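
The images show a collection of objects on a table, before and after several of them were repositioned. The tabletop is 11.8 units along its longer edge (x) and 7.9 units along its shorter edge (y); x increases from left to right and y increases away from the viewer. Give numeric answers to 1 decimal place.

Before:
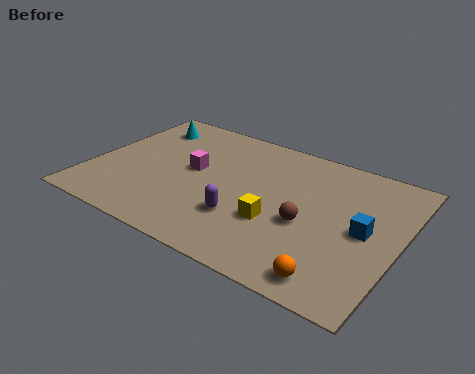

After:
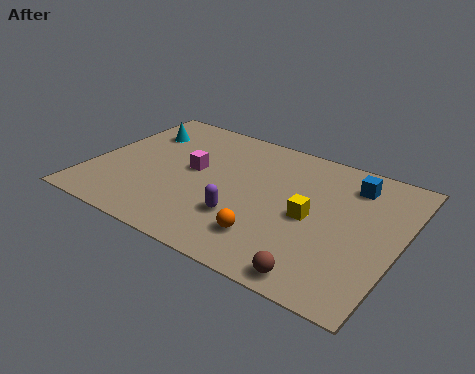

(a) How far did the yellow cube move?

1.5

The yellow cube was near (7.3, 2.8) before and (8.5, 3.7) after, so it travelled √(1.2² + 0.9²) ≈ 1.5 units.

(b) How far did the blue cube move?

2.5

The blue cube moved from about (10.5, 3.9) to (9.7, 6.3), a distance of √(0.8² + 2.4²) ≈ 2.5.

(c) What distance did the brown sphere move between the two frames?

2.7

From (8.4, 3.3) to (9.3, 0.8), the brown sphere covered √(0.9² + 2.5²) ≈ 2.7 units.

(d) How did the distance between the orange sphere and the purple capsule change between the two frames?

-2.7

Before: roughly 4.0 units apart; after: 1.3. That's 2.7 units closer together.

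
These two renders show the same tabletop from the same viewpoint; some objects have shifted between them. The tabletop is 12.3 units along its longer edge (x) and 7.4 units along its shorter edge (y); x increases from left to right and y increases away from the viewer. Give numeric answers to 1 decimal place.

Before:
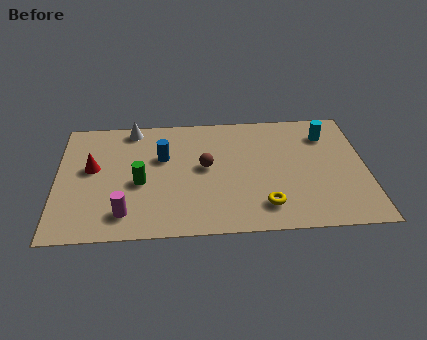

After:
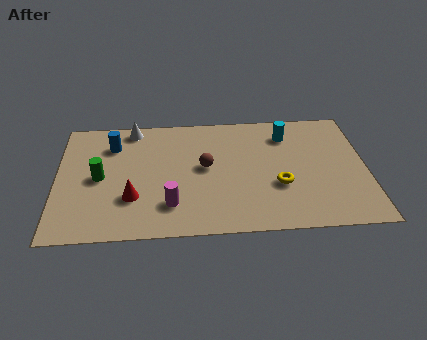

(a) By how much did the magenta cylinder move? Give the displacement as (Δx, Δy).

(1.8, 0.4)

The magenta cylinder started near (2.7, 1.4) and ended near (4.5, 1.8).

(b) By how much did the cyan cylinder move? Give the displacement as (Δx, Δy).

(-1.6, 0.1)

From the two frames, the cyan cylinder sits at roughly (10.8, 5.7) before and (9.2, 5.8) after.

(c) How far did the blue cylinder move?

2.2

The blue cylinder moved from about (4.2, 4.7) to (2.2, 5.6), a distance of √(2.0² + 0.9²) ≈ 2.2.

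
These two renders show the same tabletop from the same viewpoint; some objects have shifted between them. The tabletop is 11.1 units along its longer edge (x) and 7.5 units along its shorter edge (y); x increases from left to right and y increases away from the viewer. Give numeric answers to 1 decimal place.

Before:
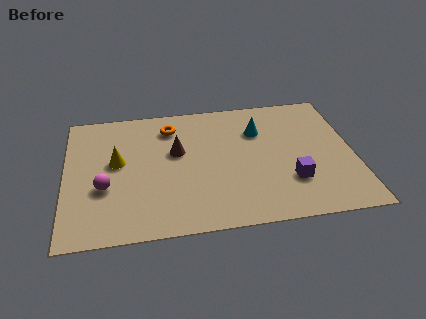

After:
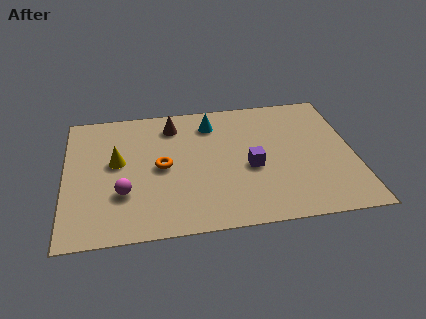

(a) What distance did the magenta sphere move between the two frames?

0.8

From (1.5, 2.8) to (2.2, 2.4), the magenta sphere covered √(0.7² + 0.4²) ≈ 0.8 units.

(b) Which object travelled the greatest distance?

the orange torus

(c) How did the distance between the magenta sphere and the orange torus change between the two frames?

-2.1

They were about 4.1 units apart before and 2.0 after — 2.1 units closer together.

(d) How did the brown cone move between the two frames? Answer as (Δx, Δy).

(-0.1, 1.6)

The brown cone started near (4.3, 4.5) and ended near (4.2, 6.1).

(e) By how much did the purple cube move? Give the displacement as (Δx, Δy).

(-1.5, 1.0)

The purple cube started near (8.6, 2.2) and ended near (7.1, 3.2).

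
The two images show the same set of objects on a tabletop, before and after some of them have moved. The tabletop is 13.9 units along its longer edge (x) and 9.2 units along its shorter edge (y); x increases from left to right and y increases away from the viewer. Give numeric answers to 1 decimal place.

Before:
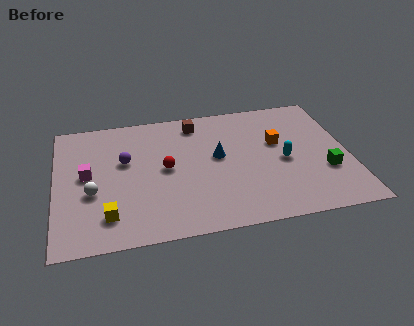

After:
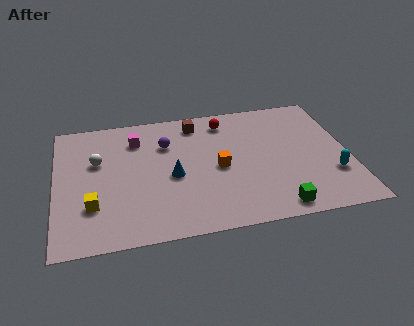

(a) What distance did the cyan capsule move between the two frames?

2.6

The cyan capsule was near (10.8, 4.2) before and (13.0, 2.8) after, so it travelled √(2.2² + 1.4²) ≈ 2.6 units.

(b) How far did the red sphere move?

4.2

The red sphere was near (5.2, 4.7) before and (8.2, 7.7) after, so it travelled √(3.0² + 3.0²) ≈ 4.2 units.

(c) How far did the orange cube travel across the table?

3.2

The orange cube was near (10.6, 5.6) before and (7.7, 4.3) after, so it travelled √(2.9² + 1.3²) ≈ 3.2 units.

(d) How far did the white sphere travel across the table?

2.2

The white sphere moved from about (1.7, 3.6) to (2.0, 5.8), a distance of √(0.3² + 2.2²) ≈ 2.2.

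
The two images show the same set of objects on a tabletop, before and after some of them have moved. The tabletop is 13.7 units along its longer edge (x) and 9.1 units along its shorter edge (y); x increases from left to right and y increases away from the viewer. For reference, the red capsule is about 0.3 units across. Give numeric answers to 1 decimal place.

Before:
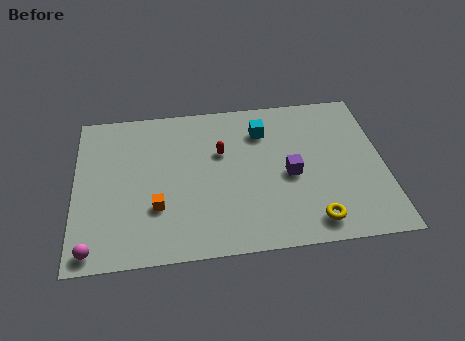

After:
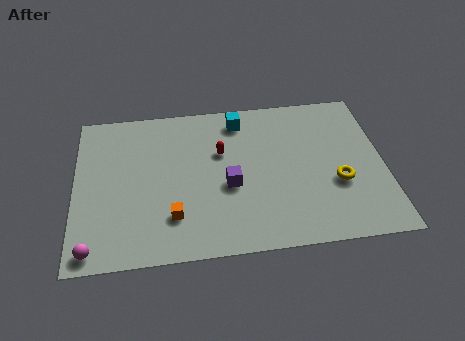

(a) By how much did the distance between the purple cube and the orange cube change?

-3.1

They were about 6.0 units apart before and 2.9 after — 3.1 units closer together.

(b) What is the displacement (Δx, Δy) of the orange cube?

(0.7, -0.6)

The orange cube was at about (3.6, 2.9) and moved to about (4.3, 2.3).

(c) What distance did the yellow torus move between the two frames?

2.4

From (10.4, 1.3) to (11.6, 3.4), the yellow torus covered √(1.2² + 2.1²) ≈ 2.4 units.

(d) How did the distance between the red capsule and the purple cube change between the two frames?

-1.4

Before: roughly 3.4 units apart; after: 2.0. That's 1.4 units closer together.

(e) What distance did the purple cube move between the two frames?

2.7

The purple cube was near (9.5, 4.1) before and (6.8, 3.8) after, so it travelled √(2.7² + 0.3²) ≈ 2.7 units.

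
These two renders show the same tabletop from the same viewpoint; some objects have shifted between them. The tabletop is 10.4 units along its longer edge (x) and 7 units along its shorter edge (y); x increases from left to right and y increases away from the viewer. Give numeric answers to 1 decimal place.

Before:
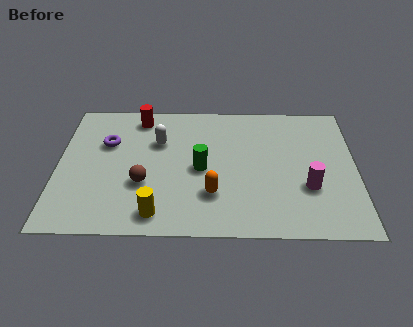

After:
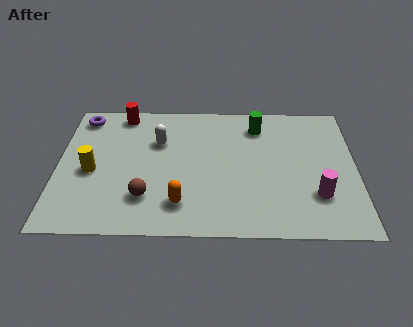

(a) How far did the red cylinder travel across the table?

0.6

The red cylinder was near (2.8, 6.0) before and (2.2, 6.2) after, so it travelled √(0.6² + 0.2²) ≈ 0.6 units.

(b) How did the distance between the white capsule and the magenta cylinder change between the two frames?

+0.4

The distance was about 5.7 in the first image and 6.1 in the second, so they moved 0.4 units further apart.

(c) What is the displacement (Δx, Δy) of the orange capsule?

(-1.1, -0.5)

From the two frames, the orange capsule sits at roughly (5.4, 2.0) before and (4.3, 1.5) after.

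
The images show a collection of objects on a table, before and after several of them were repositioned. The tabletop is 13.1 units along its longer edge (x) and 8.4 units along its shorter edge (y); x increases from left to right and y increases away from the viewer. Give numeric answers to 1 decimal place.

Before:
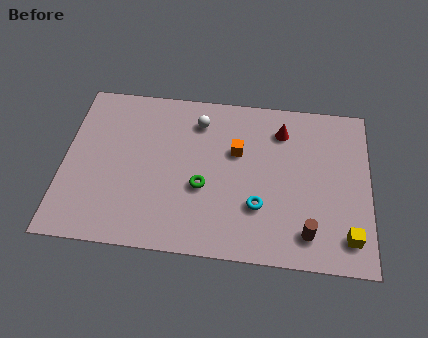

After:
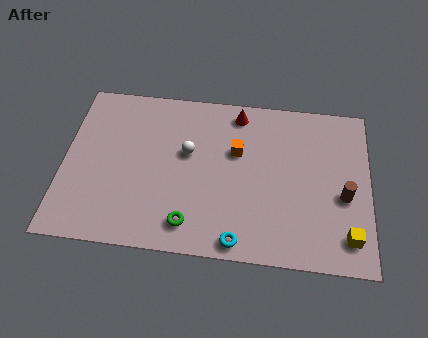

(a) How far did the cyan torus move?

2.0

From (8.4, 2.6) to (7.6, 0.8), the cyan torus covered √(0.8² + 1.8²) ≈ 2.0 units.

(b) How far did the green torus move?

2.0

The green torus moved from about (6.0, 3.3) to (5.5, 1.4), a distance of √(0.5² + 1.9²) ≈ 2.0.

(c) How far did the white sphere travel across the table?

1.7

From (5.7, 6.7) to (5.3, 5.0), the white sphere covered √(0.4² + 1.7²) ≈ 1.7 units.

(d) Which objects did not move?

the orange cube and the yellow cube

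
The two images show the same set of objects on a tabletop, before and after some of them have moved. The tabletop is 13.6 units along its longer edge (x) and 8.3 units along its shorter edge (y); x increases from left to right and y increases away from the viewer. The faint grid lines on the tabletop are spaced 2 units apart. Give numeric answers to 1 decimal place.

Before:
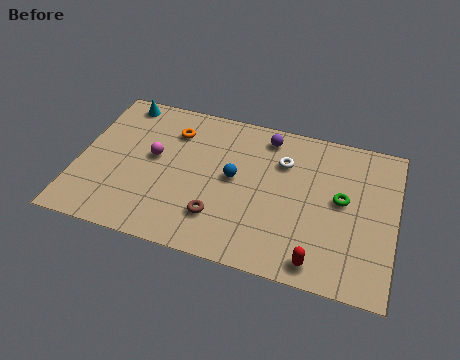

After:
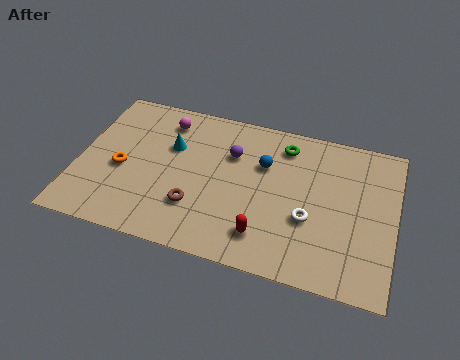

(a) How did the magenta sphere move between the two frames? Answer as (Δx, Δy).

(0.3, 2.2)

The magenta sphere started near (3.2, 4.6) and ended near (3.5, 6.8).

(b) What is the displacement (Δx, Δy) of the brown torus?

(-1.0, 0.3)

From the two frames, the brown torus sits at roughly (6.2, 2.1) before and (5.2, 2.4) after.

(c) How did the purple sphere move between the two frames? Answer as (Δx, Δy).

(-1.4, -1.4)

From the two frames, the purple sphere sits at roughly (7.9, 7.1) before and (6.5, 5.7) after.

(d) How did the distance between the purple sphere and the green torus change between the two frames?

-1.8

They were about 4.3 units apart before and 2.5 after — 1.8 units closer together.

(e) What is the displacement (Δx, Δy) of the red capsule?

(-2.3, 0.7)

The red capsule was at about (10.5, 1.0) and moved to about (8.2, 1.7).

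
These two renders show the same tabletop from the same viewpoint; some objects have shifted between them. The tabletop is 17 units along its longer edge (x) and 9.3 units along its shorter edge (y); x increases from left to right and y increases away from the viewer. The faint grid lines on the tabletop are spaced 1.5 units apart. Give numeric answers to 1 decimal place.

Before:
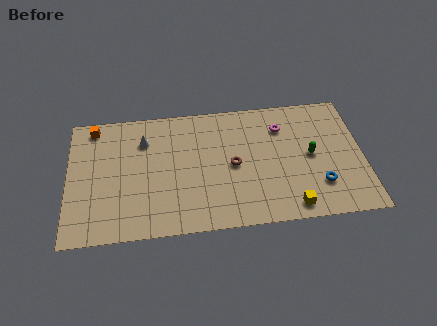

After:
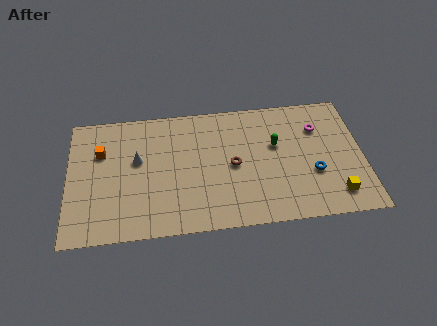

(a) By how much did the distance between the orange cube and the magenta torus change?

+1.6

The distance was about 11.0 in the first image and 12.6 in the second, so they moved 1.6 units further apart.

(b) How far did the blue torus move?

0.9

The blue torus was near (14.4, 2.5) before and (14.1, 3.4) after, so it travelled √(0.3² + 0.9²) ≈ 0.9 units.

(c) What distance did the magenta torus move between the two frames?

2.1

The magenta torus was near (12.4, 7.0) before and (14.5, 6.7) after, so it travelled √(2.1² + 0.3²) ≈ 2.1 units.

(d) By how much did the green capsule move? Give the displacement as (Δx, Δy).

(-2.0, 1.0)

The green capsule was at about (14.0, 4.7) and moved to about (12.0, 5.7).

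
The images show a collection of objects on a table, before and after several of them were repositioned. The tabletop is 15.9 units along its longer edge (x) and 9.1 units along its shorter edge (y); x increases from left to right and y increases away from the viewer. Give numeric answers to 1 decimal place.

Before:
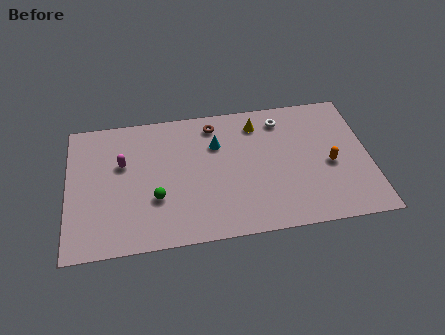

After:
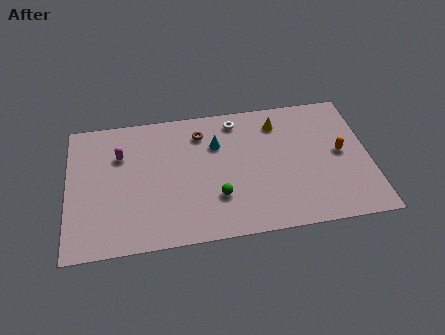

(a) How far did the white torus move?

2.4

The white torus moved from about (11.4, 7.5) to (9.0, 7.8), a distance of √(2.4² + 0.3²) ≈ 2.4.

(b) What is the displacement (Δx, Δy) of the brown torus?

(-0.7, -0.5)

From the two frames, the brown torus sits at roughly (7.8, 7.7) before and (7.1, 7.2) after.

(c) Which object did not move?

the cyan cone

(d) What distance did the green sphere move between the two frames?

3.2

The green sphere moved from about (4.6, 3.1) to (7.8, 2.7), a distance of √(3.2² + 0.4²) ≈ 3.2.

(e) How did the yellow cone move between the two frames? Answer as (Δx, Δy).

(1.1, -0.1)

The yellow cone was at about (10.1, 7.4) and moved to about (11.2, 7.3).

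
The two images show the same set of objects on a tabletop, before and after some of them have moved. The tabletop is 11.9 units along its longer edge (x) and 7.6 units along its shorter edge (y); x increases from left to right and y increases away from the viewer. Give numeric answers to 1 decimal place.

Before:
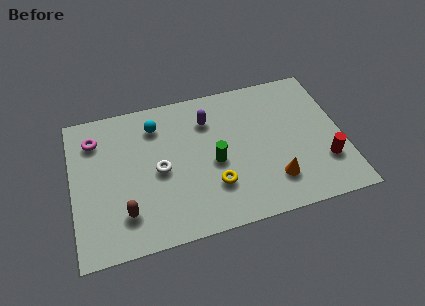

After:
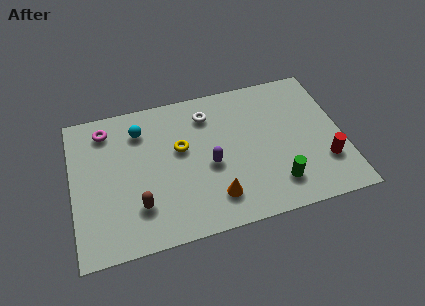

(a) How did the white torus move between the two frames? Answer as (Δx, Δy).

(2.3, 2.4)

The white torus started near (3.8, 3.6) and ended near (6.1, 6.0).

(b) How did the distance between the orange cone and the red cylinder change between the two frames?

+2.6

Before: roughly 2.3 units apart; after: 4.9. That's 2.6 units further apart.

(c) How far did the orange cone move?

2.6

The orange cone was near (8.7, 1.8) before and (6.1, 1.6) after, so it travelled √(2.6² + 0.2²) ≈ 2.6 units.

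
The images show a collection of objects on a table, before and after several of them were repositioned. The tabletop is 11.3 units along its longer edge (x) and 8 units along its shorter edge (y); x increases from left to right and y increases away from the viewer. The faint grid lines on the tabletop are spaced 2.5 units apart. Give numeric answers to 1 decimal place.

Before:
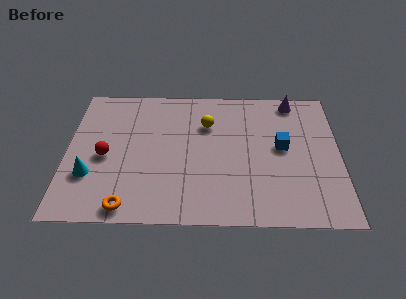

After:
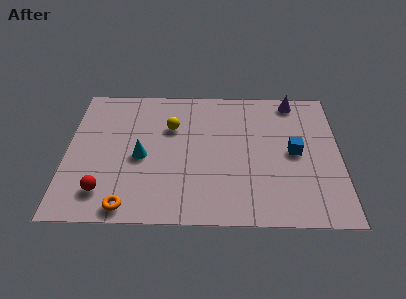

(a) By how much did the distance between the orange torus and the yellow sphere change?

-0.9

Before: roughly 5.8 units apart; after: 4.9. That's 0.9 units closer together.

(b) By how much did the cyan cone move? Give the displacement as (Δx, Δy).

(2.1, 1.1)

The cyan cone started near (1.0, 2.5) and ended near (3.1, 3.6).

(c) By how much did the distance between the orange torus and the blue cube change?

+0.3

They were about 7.2 units apart before and 7.5 after — 0.3 units further apart.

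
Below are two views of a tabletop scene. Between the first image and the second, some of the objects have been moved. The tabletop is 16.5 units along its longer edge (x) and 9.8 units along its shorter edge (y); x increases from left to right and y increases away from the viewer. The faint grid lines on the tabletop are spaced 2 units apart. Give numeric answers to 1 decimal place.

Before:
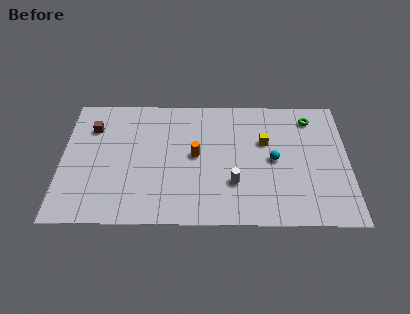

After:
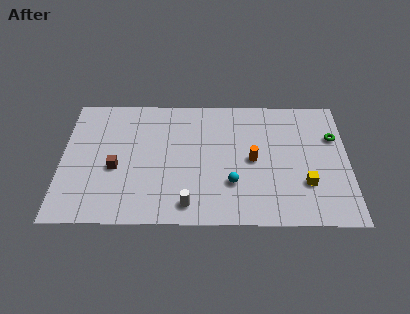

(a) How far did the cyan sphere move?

3.0

The cyan sphere moved from about (12.2, 4.8) to (9.8, 3.0), a distance of √(2.4² + 1.8²) ≈ 3.0.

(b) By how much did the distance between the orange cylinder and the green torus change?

-2.3

Before: roughly 7.3 units apart; after: 5.0. That's 2.3 units closer together.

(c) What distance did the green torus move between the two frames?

2.0

The green torus moved from about (14.4, 8.1) to (15.7, 6.6), a distance of √(1.3² + 1.5²) ≈ 2.0.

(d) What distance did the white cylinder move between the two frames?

3.1

The white cylinder moved from about (9.9, 3.0) to (7.3, 1.4), a distance of √(2.6² + 1.6²) ≈ 3.1.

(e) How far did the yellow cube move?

3.9

The yellow cube was near (11.7, 6.2) before and (14.0, 3.0) after, so it travelled √(2.3² + 3.2²) ≈ 3.9 units.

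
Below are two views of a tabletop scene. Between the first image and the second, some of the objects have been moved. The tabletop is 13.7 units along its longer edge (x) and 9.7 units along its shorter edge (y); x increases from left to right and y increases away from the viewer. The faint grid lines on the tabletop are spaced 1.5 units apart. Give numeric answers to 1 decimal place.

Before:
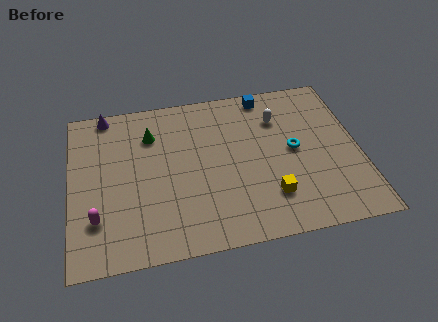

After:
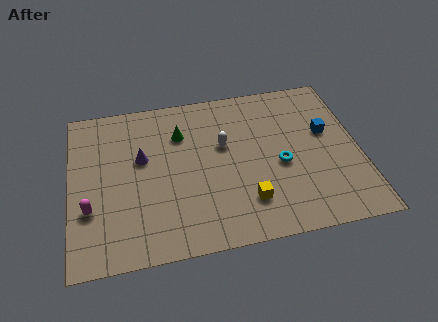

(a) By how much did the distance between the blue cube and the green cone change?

+1.2

The distance was about 5.8 in the first image and 7.0 in the second, so they moved 1.2 units further apart.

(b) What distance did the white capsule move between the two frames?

3.0

From (10.0, 7.1) to (7.3, 5.9), the white capsule covered √(2.7² + 1.2²) ≈ 3.0 units.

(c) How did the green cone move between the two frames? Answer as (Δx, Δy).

(1.4, -0.2)

The green cone started near (3.9, 7.2) and ended near (5.3, 7.0).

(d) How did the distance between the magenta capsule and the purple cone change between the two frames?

-2.7

Before: roughly 6.3 units apart; after: 3.6. That's 2.7 units closer together.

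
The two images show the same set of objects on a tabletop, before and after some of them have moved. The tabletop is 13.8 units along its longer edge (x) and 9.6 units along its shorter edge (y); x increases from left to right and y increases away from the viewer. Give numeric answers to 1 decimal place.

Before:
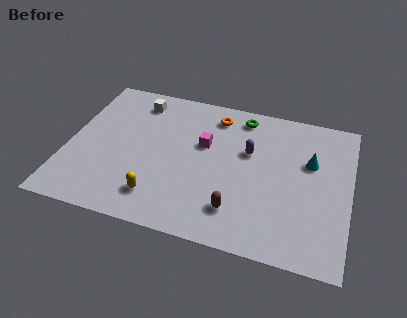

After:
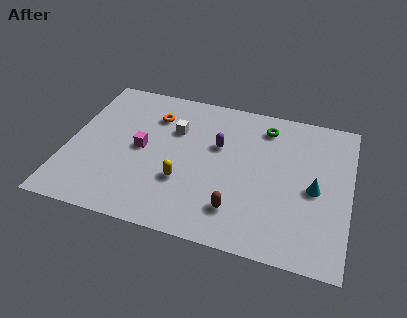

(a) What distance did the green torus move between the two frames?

1.3

The green torus moved from about (8.3, 8.3) to (9.5, 7.9), a distance of √(1.2² + 0.4²) ≈ 1.3.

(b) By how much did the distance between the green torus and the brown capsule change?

-0.3

They were about 6.2 units apart before and 5.9 after — 0.3 units closer together.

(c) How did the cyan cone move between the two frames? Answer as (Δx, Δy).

(0.3, -1.7)

The cyan cone started near (11.8, 6.1) and ended near (12.1, 4.4).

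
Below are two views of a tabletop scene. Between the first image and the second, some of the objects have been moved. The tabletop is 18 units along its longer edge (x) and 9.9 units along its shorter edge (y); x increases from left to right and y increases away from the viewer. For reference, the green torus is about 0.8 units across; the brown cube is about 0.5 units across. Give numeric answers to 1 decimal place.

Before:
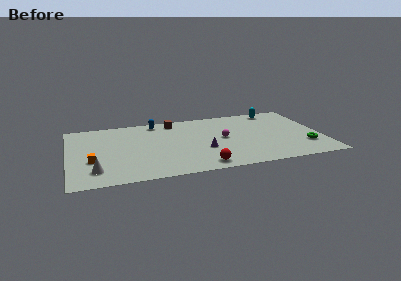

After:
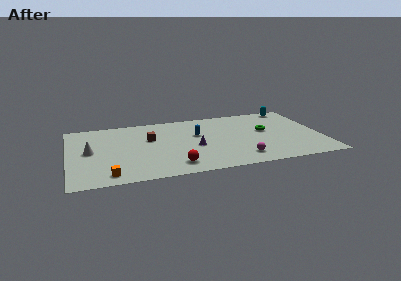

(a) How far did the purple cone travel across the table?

0.8

The purple cone was near (9.5, 3.6) before and (8.9, 4.2) after, so it travelled √(0.6² + 0.6²) ≈ 0.8 units.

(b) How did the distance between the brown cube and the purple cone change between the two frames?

-1.6

The distance was about 5.3 in the first image and 3.7 in the second, so they moved 1.6 units closer together.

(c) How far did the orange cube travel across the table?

2.5

From (1.6, 3.6) to (2.7, 1.3), the orange cube covered √(1.1² + 2.3²) ≈ 2.5 units.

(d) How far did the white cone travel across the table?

3.0

From (1.8, 2.1) to (1.5, 5.1), the white cone covered √(0.3² + 3.0²) ≈ 3.0 units.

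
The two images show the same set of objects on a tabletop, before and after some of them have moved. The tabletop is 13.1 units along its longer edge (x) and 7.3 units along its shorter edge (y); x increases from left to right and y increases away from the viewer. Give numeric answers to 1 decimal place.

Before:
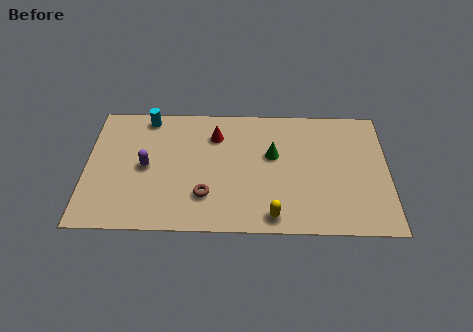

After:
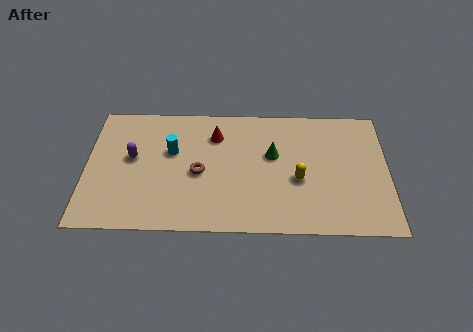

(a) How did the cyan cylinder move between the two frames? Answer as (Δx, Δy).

(1.1, -2.0)

The cyan cylinder was at about (2.6, 6.5) and moved to about (3.7, 4.5).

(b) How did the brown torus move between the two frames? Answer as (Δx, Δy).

(-0.3, 1.3)

From the two frames, the brown torus sits at roughly (5.2, 2.0) before and (4.9, 3.3) after.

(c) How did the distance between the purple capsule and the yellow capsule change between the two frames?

+1.2

The distance was about 6.1 in the first image and 7.3 in the second, so they moved 1.2 units further apart.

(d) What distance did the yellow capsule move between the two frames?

2.4

The yellow capsule moved from about (8.1, 0.9) to (9.2, 3.0), a distance of √(1.1² + 2.1²) ≈ 2.4.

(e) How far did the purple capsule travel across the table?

0.8

From (2.6, 3.6) to (2.0, 4.1), the purple capsule covered √(0.6² + 0.5²) ≈ 0.8 units.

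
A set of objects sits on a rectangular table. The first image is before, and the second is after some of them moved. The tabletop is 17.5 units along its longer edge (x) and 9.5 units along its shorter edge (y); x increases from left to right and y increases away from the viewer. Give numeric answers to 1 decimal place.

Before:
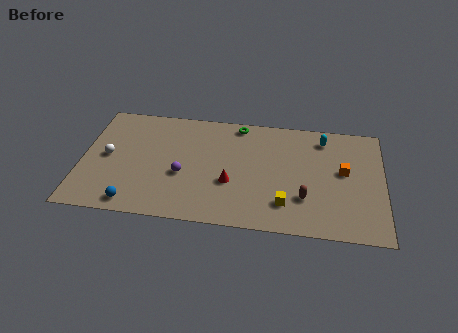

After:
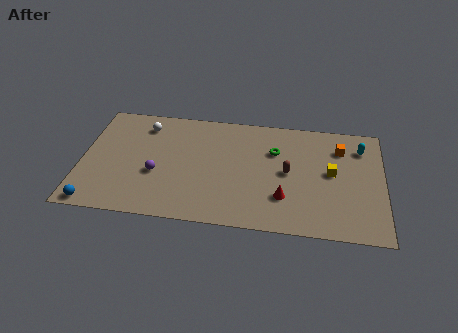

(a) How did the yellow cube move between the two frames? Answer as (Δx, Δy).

(2.6, 2.9)

The yellow cube started near (11.9, 2.2) and ended near (14.5, 5.1).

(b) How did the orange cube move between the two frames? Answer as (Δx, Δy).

(-0.2, 1.9)

The orange cube started near (15.2, 5.3) and ended near (15.0, 7.2).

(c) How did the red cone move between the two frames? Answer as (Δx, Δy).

(3.1, -0.8)

From the two frames, the red cone sits at roughly (8.7, 3.5) before and (11.8, 2.7) after.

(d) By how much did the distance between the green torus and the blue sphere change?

+2.3

They were about 9.4 units apart before and 11.7 after — 2.3 units further apart.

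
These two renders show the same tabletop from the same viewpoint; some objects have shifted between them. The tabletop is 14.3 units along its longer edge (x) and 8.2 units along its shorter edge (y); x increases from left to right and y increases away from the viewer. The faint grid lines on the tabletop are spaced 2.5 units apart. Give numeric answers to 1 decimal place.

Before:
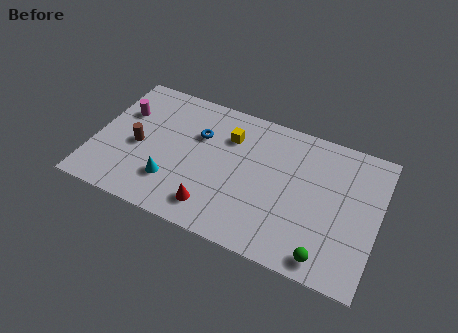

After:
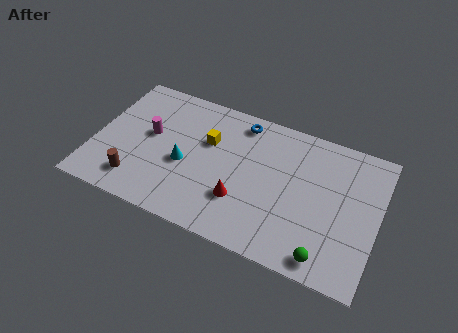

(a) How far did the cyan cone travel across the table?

1.4

The cyan cone was near (4.1, 2.2) before and (4.6, 3.5) after, so it travelled √(0.5² + 1.3²) ≈ 1.4 units.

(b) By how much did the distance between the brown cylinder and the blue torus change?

+3.8

They were about 3.4 units apart before and 7.2 after — 3.8 units further apart.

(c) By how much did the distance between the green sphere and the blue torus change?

-0.4

They were about 8.2 units apart before and 7.8 after — 0.4 units closer together.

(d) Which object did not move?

the green sphere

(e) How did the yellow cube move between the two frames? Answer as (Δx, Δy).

(-1.0, -0.7)

From the two frames, the yellow cube sits at roughly (6.6, 6.0) before and (5.6, 5.3) after.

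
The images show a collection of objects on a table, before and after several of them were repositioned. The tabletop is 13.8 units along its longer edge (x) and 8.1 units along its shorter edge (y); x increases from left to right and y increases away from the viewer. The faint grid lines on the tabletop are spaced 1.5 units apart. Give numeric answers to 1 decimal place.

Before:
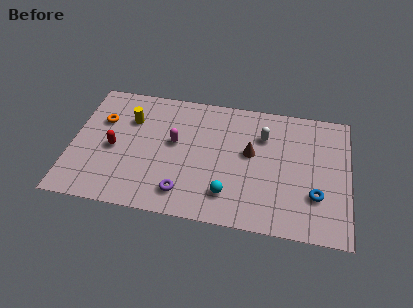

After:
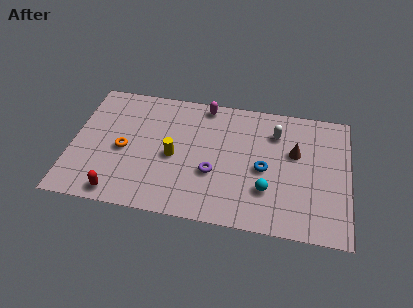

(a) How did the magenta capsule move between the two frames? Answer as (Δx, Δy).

(1.4, 2.7)

The magenta capsule started near (5.1, 4.6) and ended near (6.5, 7.3).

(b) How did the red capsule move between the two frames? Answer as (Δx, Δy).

(0.4, -2.8)

The red capsule was at about (2.1, 3.7) and moved to about (2.5, 0.9).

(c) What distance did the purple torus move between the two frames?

2.1

From (5.7, 1.5) to (7.1, 3.0), the purple torus covered √(1.4² + 1.5²) ≈ 2.1 units.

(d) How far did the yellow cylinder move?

3.0

The yellow cylinder moved from about (2.8, 5.7) to (5.1, 3.7), a distance of √(2.3² + 2.0²) ≈ 3.0.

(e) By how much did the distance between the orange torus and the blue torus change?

-4.2

They were about 11.2 units apart before and 7.0 after — 4.2 units closer together.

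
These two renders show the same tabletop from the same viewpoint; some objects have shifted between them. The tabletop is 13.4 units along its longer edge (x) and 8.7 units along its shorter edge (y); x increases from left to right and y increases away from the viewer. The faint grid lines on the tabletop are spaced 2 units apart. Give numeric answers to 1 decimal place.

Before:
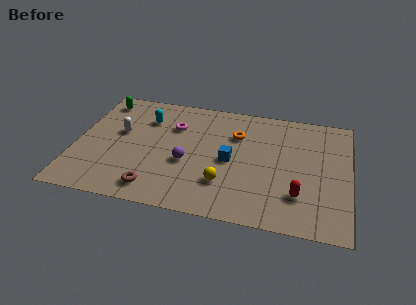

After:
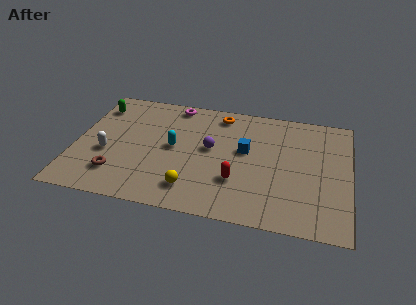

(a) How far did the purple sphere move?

1.7

The purple sphere moved from about (5.5, 3.5) to (6.6, 4.8), a distance of √(1.1² + 1.3²) ≈ 1.7.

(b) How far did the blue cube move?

1.1

From (7.6, 4.1) to (8.3, 5.0), the blue cube covered √(0.7² + 0.9²) ≈ 1.1 units.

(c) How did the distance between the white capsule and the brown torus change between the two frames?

-2.8

Before: roughly 4.3 units apart; after: 1.5. That's 2.8 units closer together.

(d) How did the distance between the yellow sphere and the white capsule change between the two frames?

-1.3

The distance was about 5.9 in the first image and 4.6 in the second, so they moved 1.3 units closer together.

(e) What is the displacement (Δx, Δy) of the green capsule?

(-0.2, -0.5)

The green capsule was at about (1.0, 7.4) and moved to about (0.8, 6.9).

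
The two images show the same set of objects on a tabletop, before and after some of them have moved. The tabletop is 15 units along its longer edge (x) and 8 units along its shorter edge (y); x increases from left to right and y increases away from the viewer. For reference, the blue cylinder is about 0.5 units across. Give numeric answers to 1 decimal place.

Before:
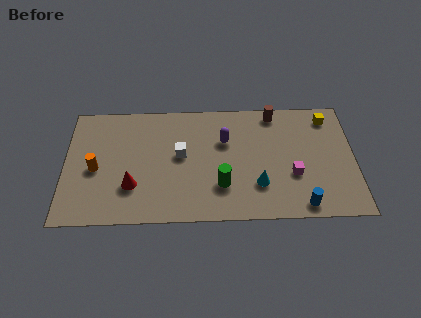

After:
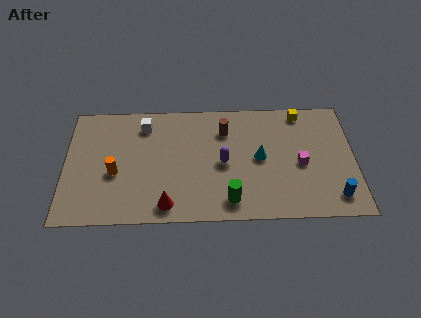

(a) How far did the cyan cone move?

1.8

From (10.0, 2.3) to (10.1, 4.1), the cyan cone covered √(0.1² + 1.8²) ≈ 1.8 units.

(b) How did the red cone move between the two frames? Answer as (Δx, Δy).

(1.8, -1.3)

From the two frames, the red cone sits at roughly (3.5, 2.4) before and (5.3, 1.1) after.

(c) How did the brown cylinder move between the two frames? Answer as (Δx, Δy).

(-2.6, -1.1)

The brown cylinder was at about (10.9, 7.1) and moved to about (8.3, 6.0).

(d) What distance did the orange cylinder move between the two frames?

1.0

From (1.6, 3.6) to (2.6, 3.3), the orange cylinder covered √(1.0² + 0.3²) ≈ 1.0 units.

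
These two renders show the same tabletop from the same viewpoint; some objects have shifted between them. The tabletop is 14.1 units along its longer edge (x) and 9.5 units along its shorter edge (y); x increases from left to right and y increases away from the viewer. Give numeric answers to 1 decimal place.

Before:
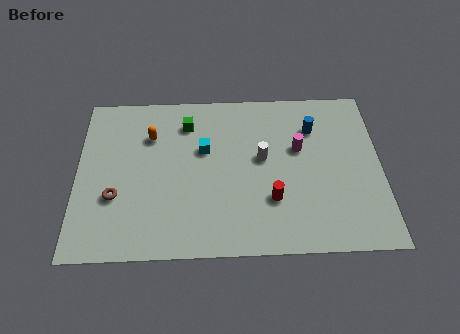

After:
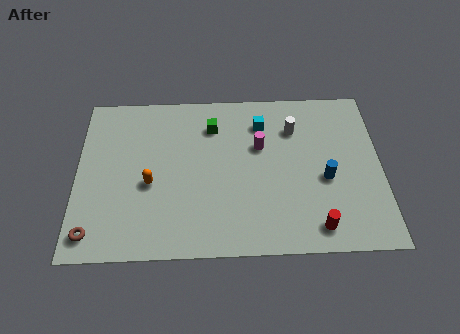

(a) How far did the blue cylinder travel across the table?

3.0

From (11.0, 7.0) to (11.5, 4.0), the blue cylinder covered √(0.5² + 3.0²) ≈ 3.0 units.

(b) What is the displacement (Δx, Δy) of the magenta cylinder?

(-1.8, 0.2)

The magenta cylinder was at about (10.3, 5.8) and moved to about (8.5, 6.0).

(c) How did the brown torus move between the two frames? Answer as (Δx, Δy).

(-1.0, -2.0)

The brown torus started near (1.8, 3.3) and ended near (0.8, 1.3).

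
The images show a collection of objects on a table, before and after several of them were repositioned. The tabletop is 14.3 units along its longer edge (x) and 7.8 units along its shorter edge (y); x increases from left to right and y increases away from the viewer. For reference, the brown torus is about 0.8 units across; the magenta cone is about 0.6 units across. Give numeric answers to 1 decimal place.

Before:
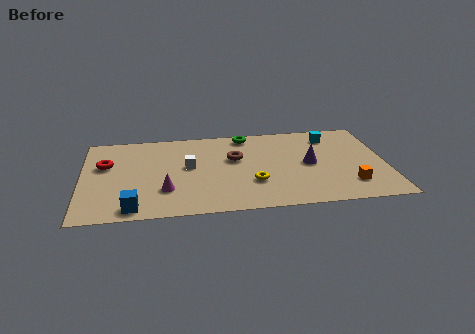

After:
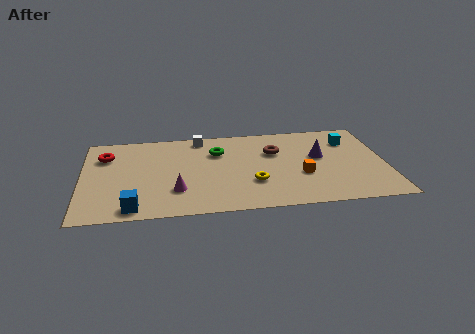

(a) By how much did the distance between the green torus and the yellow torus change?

-1.0

Before: roughly 4.4 units apart; after: 3.4. That's 1.0 units closer together.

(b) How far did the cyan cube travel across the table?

1.0

The cyan cube moved from about (11.8, 6.3) to (12.7, 5.8), a distance of √(0.9² + 0.5²) ≈ 1.0.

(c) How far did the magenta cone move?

0.5

The magenta cone was near (3.9, 2.3) before and (4.4, 2.2) after, so it travelled √(0.5² + 0.1²) ≈ 0.5 units.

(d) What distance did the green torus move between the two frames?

2.0

The green torus was near (7.8, 6.9) before and (6.4, 5.5) after, so it travelled √(1.4² + 1.4²) ≈ 2.0 units.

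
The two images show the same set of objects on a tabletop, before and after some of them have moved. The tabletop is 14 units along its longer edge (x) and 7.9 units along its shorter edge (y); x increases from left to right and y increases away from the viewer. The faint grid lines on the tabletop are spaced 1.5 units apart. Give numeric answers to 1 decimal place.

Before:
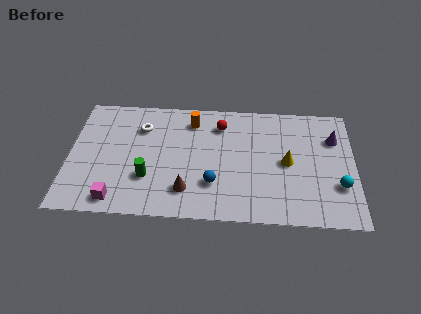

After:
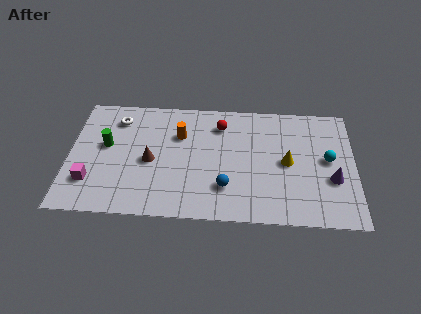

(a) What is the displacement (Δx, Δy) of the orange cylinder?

(-0.6, -1.0)

From the two frames, the orange cylinder sits at roughly (6.0, 6.4) before and (5.4, 5.4) after.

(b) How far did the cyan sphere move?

1.8

From (13.2, 2.5) to (12.7, 4.2), the cyan sphere covered √(0.5² + 1.7²) ≈ 1.8 units.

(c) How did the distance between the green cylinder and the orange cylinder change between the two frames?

-0.7

The distance was about 4.4 in the first image and 3.7 in the second, so they moved 0.7 units closer together.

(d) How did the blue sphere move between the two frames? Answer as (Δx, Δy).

(0.6, -0.2)

The blue sphere started near (7.1, 2.3) and ended near (7.7, 2.1).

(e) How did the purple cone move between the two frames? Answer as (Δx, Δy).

(-0.1, -2.7)

From the two frames, the purple cone sits at roughly (13.0, 5.6) before and (12.9, 2.9) after.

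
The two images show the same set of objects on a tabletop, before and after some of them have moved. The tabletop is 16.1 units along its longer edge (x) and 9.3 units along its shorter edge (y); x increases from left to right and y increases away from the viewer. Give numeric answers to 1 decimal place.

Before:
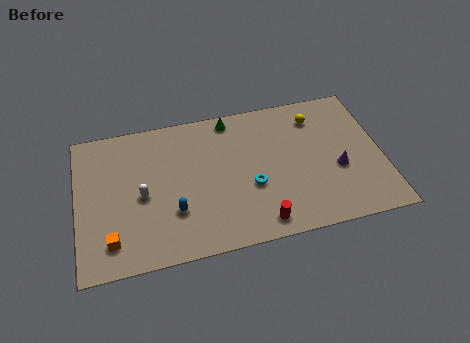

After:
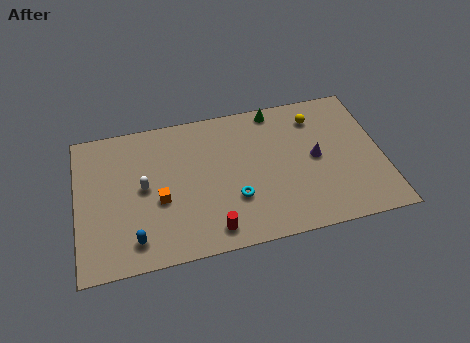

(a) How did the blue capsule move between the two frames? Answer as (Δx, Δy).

(-2.1, -1.3)

From the two frames, the blue capsule sits at roughly (5.0, 2.9) before and (2.9, 1.6) after.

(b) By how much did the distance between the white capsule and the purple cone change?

-1.2

Before: roughly 10.3 units apart; after: 9.1. That's 1.2 units closer together.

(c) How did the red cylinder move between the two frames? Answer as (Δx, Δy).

(-2.5, 0.1)

The red cylinder was at about (9.4, 1.2) and moved to about (6.9, 1.3).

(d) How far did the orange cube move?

3.3

The orange cube moved from about (1.7, 1.8) to (4.3, 3.8), a distance of √(2.6² + 2.0²) ≈ 3.3.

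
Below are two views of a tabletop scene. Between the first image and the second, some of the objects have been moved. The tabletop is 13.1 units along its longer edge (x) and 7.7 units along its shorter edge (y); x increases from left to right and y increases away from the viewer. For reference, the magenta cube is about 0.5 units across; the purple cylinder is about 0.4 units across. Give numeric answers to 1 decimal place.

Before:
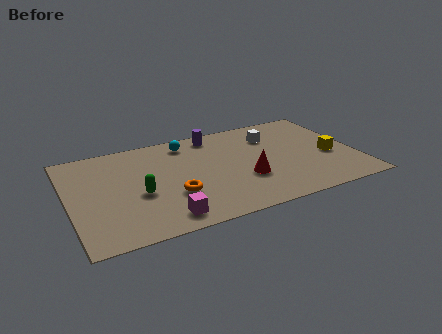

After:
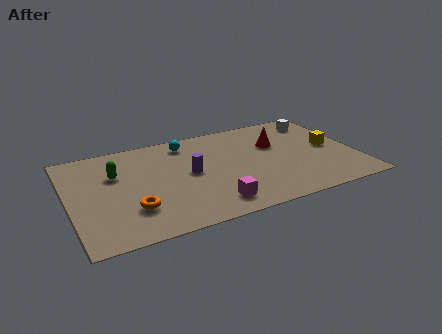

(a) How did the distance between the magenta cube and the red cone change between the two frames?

+0.8

They were about 4.2 units apart before and 5.0 after — 0.8 units further apart.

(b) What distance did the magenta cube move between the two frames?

2.2

The magenta cube moved from about (4.0, 1.1) to (6.2, 1.3), a distance of √(2.2² + 0.2²) ≈ 2.2.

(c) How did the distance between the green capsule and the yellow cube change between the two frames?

+1.1

The distance was about 8.8 in the first image and 9.9 in the second, so they moved 1.1 units further apart.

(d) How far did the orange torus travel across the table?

1.9

The orange torus moved from about (4.6, 2.6) to (2.7, 2.2), a distance of √(1.9² + 0.4²) ≈ 1.9.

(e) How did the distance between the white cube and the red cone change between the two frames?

-0.8

Before: roughly 3.4 units apart; after: 2.6. That's 0.8 units closer together.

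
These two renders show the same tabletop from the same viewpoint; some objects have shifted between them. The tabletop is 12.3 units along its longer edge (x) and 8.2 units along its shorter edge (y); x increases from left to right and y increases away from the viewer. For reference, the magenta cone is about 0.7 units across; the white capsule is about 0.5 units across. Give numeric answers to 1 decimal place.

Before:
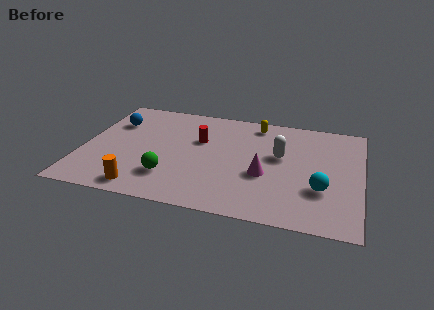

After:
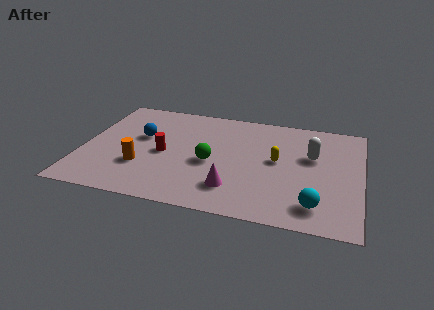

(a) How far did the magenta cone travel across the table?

1.8

The magenta cone moved from about (8.1, 3.2) to (6.8, 1.9), a distance of √(1.3² + 1.3²) ≈ 1.8.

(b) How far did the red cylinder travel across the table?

2.1

From (5.1, 5.2) to (3.6, 3.8), the red cylinder covered √(1.5² + 1.4²) ≈ 2.1 units.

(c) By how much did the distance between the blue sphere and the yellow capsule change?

-0.3

They were about 6.4 units apart before and 6.1 after — 0.3 units closer together.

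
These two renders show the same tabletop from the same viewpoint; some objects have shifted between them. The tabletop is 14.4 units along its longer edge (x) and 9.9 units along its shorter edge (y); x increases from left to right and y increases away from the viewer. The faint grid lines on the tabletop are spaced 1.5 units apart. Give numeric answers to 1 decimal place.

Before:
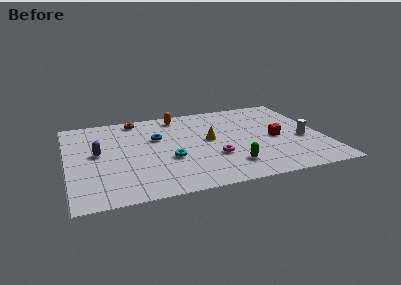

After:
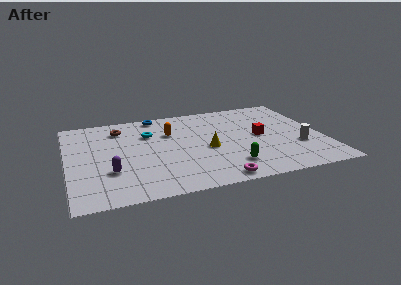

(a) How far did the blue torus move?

2.7

The blue torus was near (5.1, 6.3) before and (5.3, 9.0) after, so it travelled √(0.2² + 2.7²) ≈ 2.7 units.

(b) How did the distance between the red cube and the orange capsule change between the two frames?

-1.3

They were about 6.6 units apart before and 5.3 after — 1.3 units closer together.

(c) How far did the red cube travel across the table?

0.9

The red cube moved from about (11.7, 4.5) to (10.9, 5.0), a distance of √(0.8² + 0.5²) ≈ 0.9.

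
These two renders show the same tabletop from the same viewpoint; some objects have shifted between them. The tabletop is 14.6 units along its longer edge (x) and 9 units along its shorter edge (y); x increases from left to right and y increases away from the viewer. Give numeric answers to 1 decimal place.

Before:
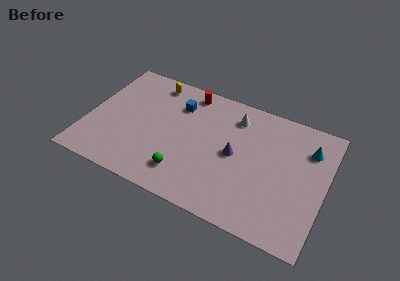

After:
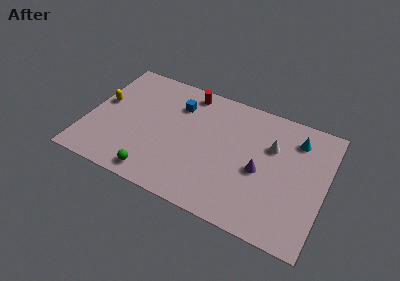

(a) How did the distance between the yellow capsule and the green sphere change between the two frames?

-1.0

The distance was about 6.5 in the first image and 5.5 in the second, so they moved 1.0 units closer together.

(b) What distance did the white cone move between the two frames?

2.7

From (8.8, 7.2) to (11.2, 6.0), the white cone covered √(2.4² + 1.2²) ≈ 2.7 units.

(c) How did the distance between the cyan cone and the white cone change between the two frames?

-2.8

Before: roughly 4.6 units apart; after: 1.8. That's 2.8 units closer together.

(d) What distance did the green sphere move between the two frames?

1.9

From (6.3, 1.9) to (4.6, 1.1), the green sphere covered √(1.7² + 0.8²) ≈ 1.9 units.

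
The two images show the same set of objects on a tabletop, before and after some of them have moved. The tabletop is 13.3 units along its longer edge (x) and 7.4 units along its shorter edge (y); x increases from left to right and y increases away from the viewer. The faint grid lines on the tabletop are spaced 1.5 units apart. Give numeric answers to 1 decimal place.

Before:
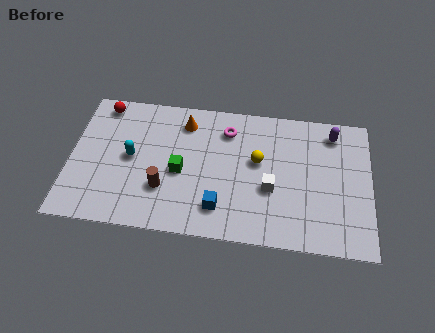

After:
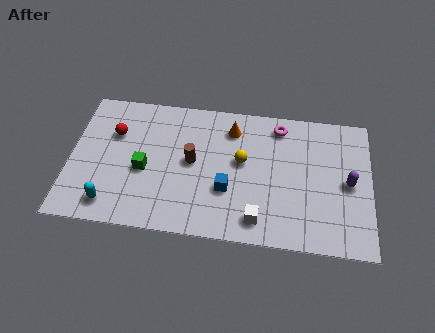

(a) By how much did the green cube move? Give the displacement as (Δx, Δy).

(-1.6, -0.1)

The green cube started near (4.9, 3.3) and ended near (3.3, 3.2).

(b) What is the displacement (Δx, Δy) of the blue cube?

(0.3, 1.0)

From the two frames, the blue cube sits at roughly (6.7, 1.6) before and (7.0, 2.6) after.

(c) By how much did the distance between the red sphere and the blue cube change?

-1.7

Before: roughly 7.3 units apart; after: 5.6. That's 1.7 units closer together.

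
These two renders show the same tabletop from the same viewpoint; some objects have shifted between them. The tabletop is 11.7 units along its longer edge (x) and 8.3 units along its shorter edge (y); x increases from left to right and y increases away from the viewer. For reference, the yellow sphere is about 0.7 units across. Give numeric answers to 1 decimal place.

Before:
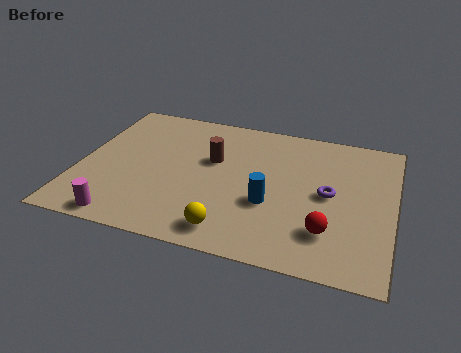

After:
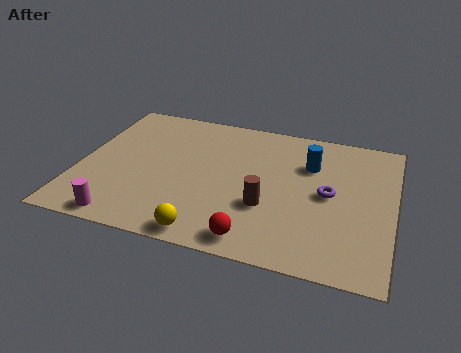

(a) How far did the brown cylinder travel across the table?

3.1

The brown cylinder was near (4.9, 5.1) before and (7.1, 2.9) after, so it travelled √(2.2² + 2.2²) ≈ 3.1 units.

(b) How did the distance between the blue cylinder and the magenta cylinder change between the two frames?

+2.5

Before: roughly 5.7 units apart; after: 8.2. That's 2.5 units further apart.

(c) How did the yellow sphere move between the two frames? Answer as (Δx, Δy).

(-0.8, -0.4)

From the two frames, the yellow sphere sits at roughly (5.9, 1.2) before and (5.1, 0.8) after.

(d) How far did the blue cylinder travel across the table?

3.0

From (7.2, 3.1) to (8.5, 5.8), the blue cylinder covered √(1.3² + 2.7²) ≈ 3.0 units.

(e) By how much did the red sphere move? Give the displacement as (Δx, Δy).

(-2.6, -1.1)

From the two frames, the red sphere sits at roughly (9.4, 2.1) before and (6.8, 1.0) after.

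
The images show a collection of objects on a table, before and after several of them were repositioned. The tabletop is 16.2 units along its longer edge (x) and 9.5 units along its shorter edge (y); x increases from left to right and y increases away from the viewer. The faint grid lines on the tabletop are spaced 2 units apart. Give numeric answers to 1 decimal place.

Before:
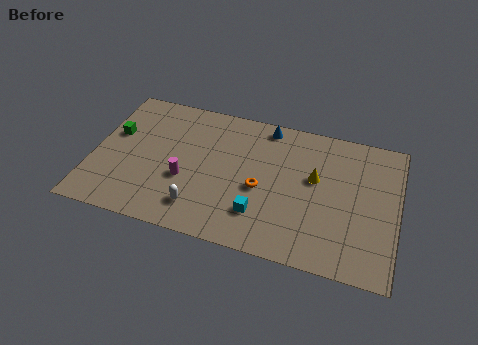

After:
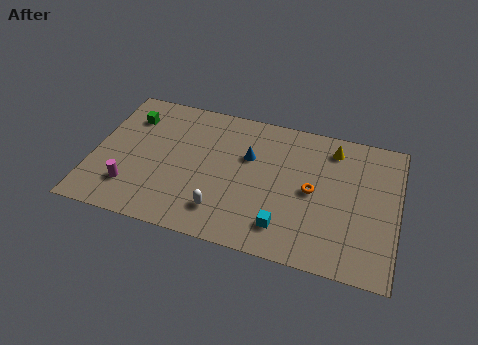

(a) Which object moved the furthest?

the magenta cylinder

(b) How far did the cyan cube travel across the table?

1.4

The cyan cube moved from about (9.1, 2.4) to (10.4, 1.9), a distance of √(1.3² + 0.5²) ≈ 1.4.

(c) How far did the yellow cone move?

2.4

The yellow cone was near (11.8, 5.6) before and (12.6, 7.9) after, so it travelled √(0.8² + 2.3²) ≈ 2.4 units.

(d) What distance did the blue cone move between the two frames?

2.5

The blue cone was near (9.0, 8.5) before and (8.2, 6.1) after, so it travelled √(0.8² + 2.4²) ≈ 2.5 units.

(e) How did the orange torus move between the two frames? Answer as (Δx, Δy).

(2.7, 0.6)

The orange torus started near (9.0, 4.1) and ended near (11.7, 4.7).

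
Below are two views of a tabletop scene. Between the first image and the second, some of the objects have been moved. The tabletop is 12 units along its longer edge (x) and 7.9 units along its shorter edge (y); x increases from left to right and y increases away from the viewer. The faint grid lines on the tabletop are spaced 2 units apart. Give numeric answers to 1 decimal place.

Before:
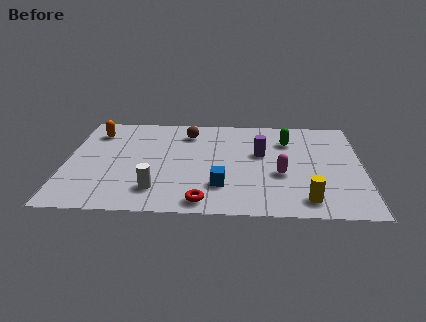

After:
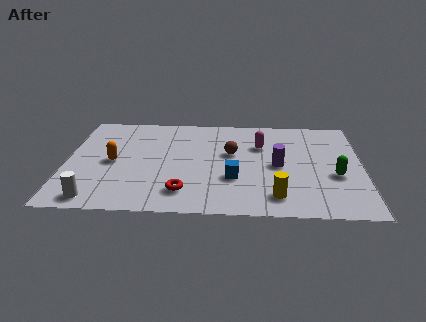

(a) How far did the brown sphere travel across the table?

2.4

From (4.9, 6.3) to (6.7, 4.7), the brown sphere covered √(1.8² + 1.6²) ≈ 2.4 units.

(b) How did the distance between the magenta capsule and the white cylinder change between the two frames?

+2.8

They were about 5.2 units apart before and 8.0 after — 2.8 units further apart.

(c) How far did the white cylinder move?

2.5

From (3.7, 1.7) to (1.3, 0.9), the white cylinder covered √(2.4² + 0.8²) ≈ 2.5 units.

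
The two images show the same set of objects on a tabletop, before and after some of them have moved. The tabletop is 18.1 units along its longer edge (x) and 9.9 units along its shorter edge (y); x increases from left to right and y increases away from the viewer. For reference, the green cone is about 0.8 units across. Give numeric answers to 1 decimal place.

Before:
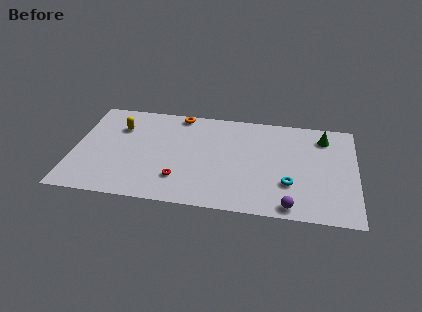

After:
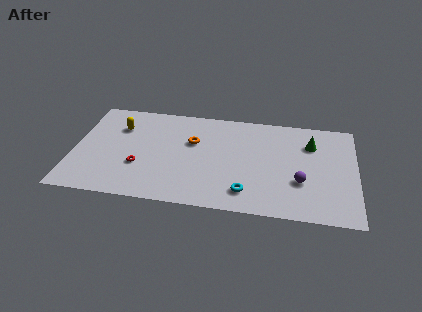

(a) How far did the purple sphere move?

2.5

From (14.0, 1.0) to (14.6, 3.4), the purple sphere covered √(0.6² + 2.4²) ≈ 2.5 units.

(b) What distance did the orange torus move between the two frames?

2.9

From (6.6, 9.0) to (7.6, 6.3), the orange torus covered √(1.0² + 2.7²) ≈ 2.9 units.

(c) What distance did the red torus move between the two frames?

2.8

The red torus was near (6.9, 2.5) before and (4.3, 3.4) after, so it travelled √(2.6² + 0.9²) ≈ 2.8 units.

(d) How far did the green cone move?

1.1

The green cone was near (16.0, 8.0) before and (15.2, 7.2) after, so it travelled √(0.8² + 0.8²) ≈ 1.1 units.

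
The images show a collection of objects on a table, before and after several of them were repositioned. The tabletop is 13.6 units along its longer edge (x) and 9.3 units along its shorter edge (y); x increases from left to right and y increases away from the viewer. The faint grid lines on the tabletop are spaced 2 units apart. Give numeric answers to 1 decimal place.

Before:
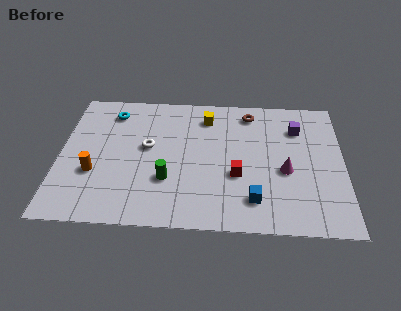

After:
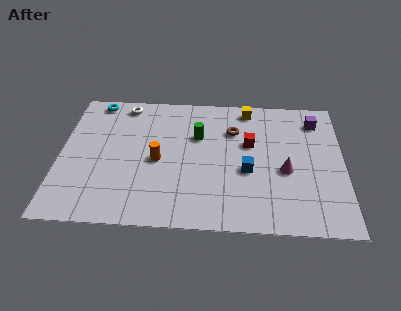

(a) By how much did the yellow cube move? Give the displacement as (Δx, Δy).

(2.0, 0.7)

From the two frames, the yellow cube sits at roughly (7.0, 7.5) before and (9.0, 8.2) after.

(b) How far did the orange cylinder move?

3.2

From (1.7, 3.3) to (4.7, 4.3), the orange cylinder covered √(3.0² + 1.0²) ≈ 3.2 units.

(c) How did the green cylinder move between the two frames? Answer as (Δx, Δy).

(1.4, 3.1)

The green cylinder was at about (5.2, 3.0) and moved to about (6.6, 6.1).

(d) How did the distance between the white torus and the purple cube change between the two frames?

+1.9

Before: roughly 7.4 units apart; after: 9.3. That's 1.9 units further apart.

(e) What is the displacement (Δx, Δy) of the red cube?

(0.6, 2.2)

From the two frames, the red cube sits at roughly (8.5, 3.5) before and (9.1, 5.7) after.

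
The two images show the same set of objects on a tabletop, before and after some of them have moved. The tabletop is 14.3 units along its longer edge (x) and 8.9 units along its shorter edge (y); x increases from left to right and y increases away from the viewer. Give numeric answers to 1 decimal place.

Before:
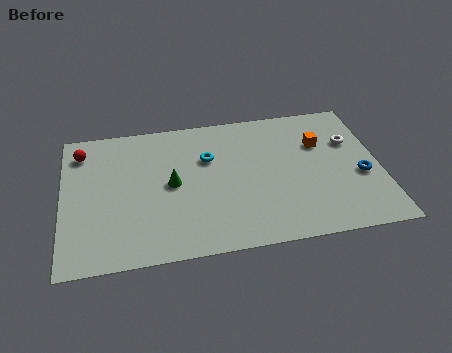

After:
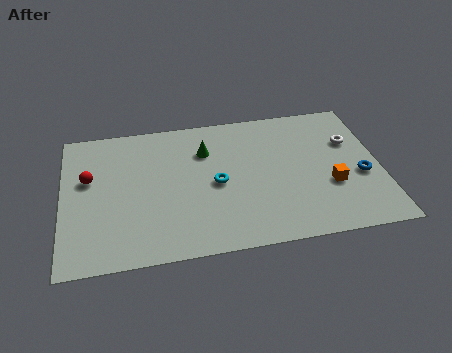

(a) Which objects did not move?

the white torus and the blue torus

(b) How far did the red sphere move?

1.8

The red sphere moved from about (0.9, 7.2) to (1.2, 5.4), a distance of √(0.3² + 1.8²) ≈ 1.8.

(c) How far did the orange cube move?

2.8

From (11.7, 6.0) to (12.0, 3.2), the orange cube covered √(0.3² + 2.8²) ≈ 2.8 units.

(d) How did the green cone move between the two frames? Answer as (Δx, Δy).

(1.6, 1.9)

The green cone was at about (4.9, 4.5) and moved to about (6.5, 6.4).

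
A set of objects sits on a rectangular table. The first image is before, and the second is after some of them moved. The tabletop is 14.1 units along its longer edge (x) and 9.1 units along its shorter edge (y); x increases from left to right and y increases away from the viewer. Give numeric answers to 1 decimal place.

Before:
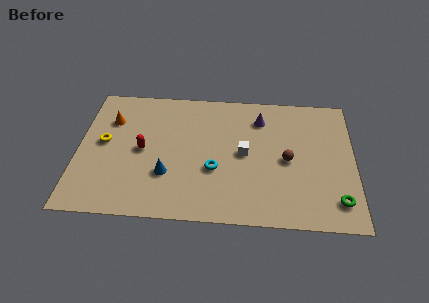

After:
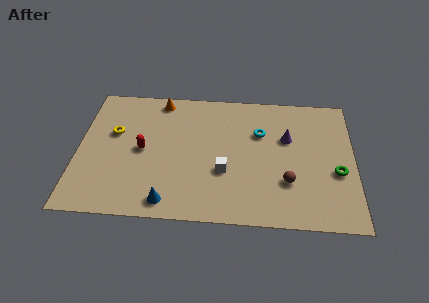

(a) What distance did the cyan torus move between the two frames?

3.5

The cyan torus moved from about (7.0, 3.4) to (9.3, 6.1), a distance of √(2.3² + 2.7²) ≈ 3.5.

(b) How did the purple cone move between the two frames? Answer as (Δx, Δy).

(1.4, -1.3)

The purple cone started near (9.3, 7.1) and ended near (10.7, 5.8).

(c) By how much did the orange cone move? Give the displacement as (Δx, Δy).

(2.5, 1.6)

The orange cone started near (1.6, 6.5) and ended near (4.1, 8.1).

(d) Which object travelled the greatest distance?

the cyan torus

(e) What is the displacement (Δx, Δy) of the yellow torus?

(0.5, 0.7)

The yellow torus started near (1.3, 4.9) and ended near (1.8, 5.6).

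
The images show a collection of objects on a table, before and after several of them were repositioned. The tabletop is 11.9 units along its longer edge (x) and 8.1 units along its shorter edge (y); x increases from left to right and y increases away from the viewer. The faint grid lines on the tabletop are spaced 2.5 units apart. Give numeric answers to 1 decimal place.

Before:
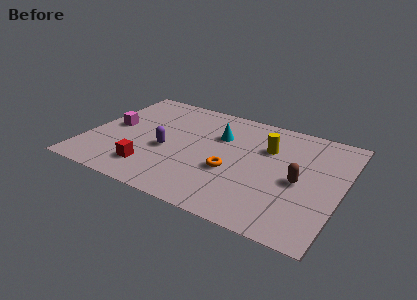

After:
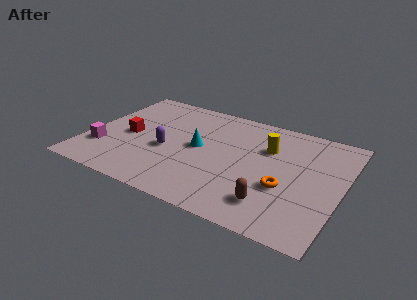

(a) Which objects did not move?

the purple capsule and the yellow cylinder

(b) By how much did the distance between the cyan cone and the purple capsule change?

-1.4

Before: roughly 3.0 units apart; after: 1.6. That's 1.4 units closer together.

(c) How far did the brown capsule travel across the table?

2.2

The brown capsule was near (10.0, 3.7) before and (9.0, 1.7) after, so it travelled √(1.0² + 2.0²) ≈ 2.2 units.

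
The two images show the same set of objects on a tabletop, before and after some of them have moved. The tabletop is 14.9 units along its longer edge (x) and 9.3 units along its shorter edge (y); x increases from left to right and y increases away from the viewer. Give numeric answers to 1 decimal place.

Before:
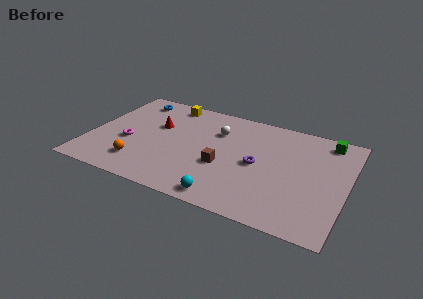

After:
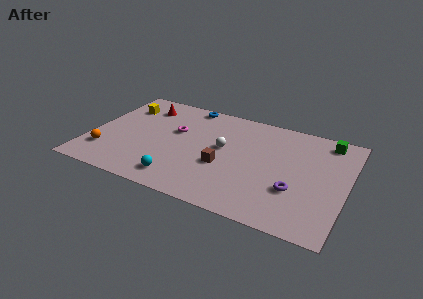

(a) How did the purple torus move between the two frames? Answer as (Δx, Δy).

(2.3, -1.4)

The purple torus started near (9.8, 4.5) and ended near (12.1, 3.1).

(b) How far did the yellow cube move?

2.9

The yellow cube moved from about (4.1, 8.2) to (1.5, 7.0), a distance of √(2.6² + 1.2²) ≈ 2.9.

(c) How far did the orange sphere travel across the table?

2.1

The orange sphere was near (3.2, 2.0) before and (1.1, 2.3) after, so it travelled √(2.1² + 0.3²) ≈ 2.1 units.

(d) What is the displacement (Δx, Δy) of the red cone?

(-1.0, 1.6)

The red cone was at about (3.7, 5.8) and moved to about (2.7, 7.4).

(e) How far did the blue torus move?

3.3

The blue torus was near (2.0, 7.9) before and (5.2, 8.5) after, so it travelled √(3.2² + 0.6²) ≈ 3.3 units.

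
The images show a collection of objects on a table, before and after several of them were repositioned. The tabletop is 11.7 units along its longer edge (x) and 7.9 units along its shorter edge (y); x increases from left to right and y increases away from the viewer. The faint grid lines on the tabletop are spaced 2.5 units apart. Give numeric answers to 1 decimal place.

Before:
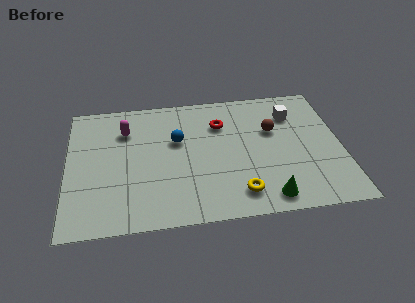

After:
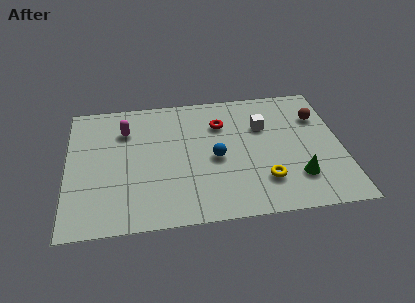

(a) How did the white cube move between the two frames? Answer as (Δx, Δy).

(-1.3, -0.6)

The white cube started near (9.7, 5.9) and ended near (8.4, 5.3).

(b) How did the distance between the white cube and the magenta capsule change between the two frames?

-1.3

The distance was about 7.2 in the first image and 5.9 in the second, so they moved 1.3 units closer together.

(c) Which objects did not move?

the red torus and the magenta capsule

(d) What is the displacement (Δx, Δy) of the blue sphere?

(1.6, -1.3)

The blue sphere started near (4.7, 4.9) and ended near (6.3, 3.6).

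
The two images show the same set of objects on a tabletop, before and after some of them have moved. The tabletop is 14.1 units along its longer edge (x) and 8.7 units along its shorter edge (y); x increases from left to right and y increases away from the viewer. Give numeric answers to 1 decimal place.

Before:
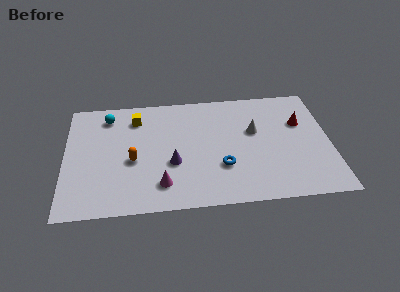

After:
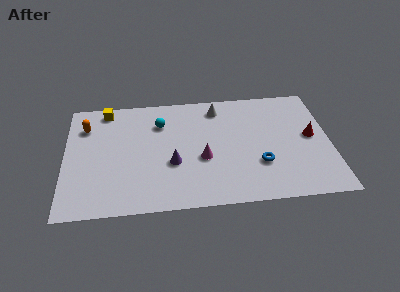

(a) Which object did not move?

the purple cone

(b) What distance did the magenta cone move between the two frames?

2.8

From (5.1, 1.8) to (7.3, 3.5), the magenta cone covered √(2.2² + 1.7²) ≈ 2.8 units.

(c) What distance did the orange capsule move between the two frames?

3.8

From (3.6, 3.7) to (1.1, 6.5), the orange capsule covered √(2.5² + 2.8²) ≈ 3.8 units.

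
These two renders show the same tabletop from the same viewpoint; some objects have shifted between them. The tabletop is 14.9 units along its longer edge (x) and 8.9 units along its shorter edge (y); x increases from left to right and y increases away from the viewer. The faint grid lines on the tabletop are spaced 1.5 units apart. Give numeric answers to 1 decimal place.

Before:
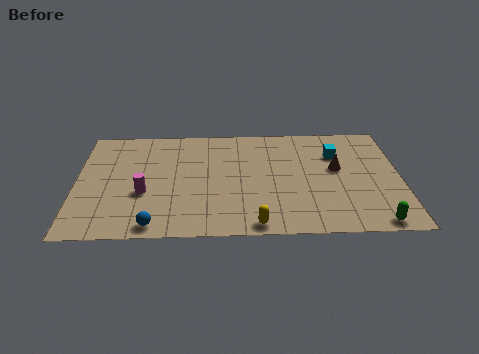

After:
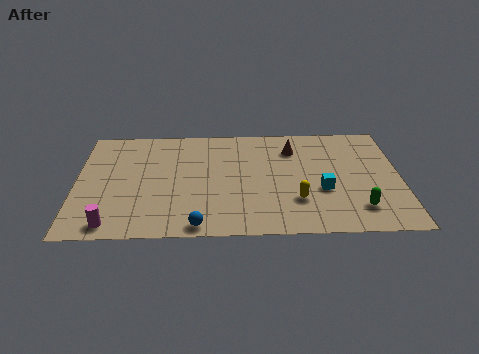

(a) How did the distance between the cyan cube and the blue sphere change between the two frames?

-3.7

Before: roughly 10.0 units apart; after: 6.3. That's 3.7 units closer together.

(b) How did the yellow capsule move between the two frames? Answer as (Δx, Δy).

(1.9, 1.8)

From the two frames, the yellow capsule sits at roughly (8.2, 0.8) before and (10.1, 2.6) after.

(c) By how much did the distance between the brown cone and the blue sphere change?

-2.0

The distance was about 9.4 in the first image and 7.4 in the second, so they moved 2.0 units closer together.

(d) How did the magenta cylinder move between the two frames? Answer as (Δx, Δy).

(-1.4, -2.4)

The magenta cylinder was at about (3.1, 3.4) and moved to about (1.7, 1.0).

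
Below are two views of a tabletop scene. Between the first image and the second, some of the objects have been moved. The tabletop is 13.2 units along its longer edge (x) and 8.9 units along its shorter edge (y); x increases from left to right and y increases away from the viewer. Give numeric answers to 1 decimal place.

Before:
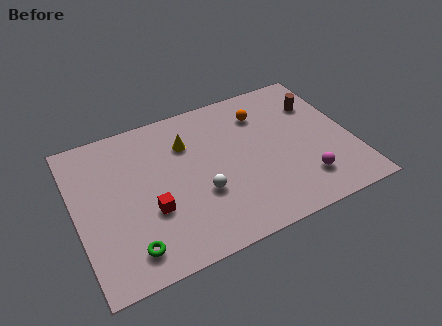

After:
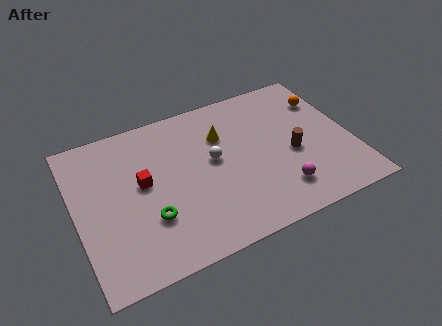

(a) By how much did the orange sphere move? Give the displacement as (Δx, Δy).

(3.1, -0.3)

The orange sphere was at about (9.2, 6.8) and moved to about (12.3, 6.5).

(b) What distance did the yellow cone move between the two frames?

1.7

The yellow cone moved from about (5.5, 6.4) to (7.2, 6.2), a distance of √(1.7² + 0.2²) ≈ 1.7.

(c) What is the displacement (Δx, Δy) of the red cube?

(-0.2, 1.7)

The red cube was at about (3.4, 3.2) and moved to about (3.2, 4.9).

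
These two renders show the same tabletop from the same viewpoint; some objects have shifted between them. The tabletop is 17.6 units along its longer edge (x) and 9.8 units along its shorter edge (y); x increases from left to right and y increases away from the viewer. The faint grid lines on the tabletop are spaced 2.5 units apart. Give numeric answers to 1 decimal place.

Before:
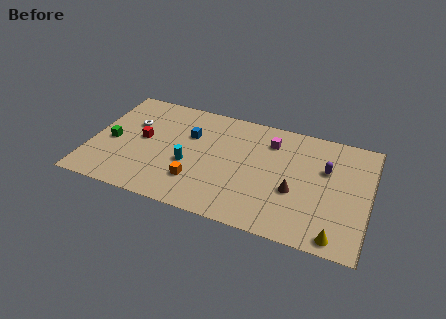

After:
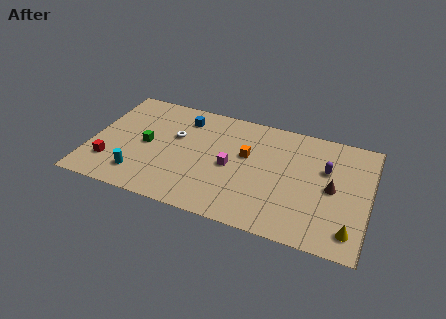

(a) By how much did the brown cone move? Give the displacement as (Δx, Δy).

(2.3, 1.0)

The brown cone was at about (13.0, 3.8) and moved to about (15.3, 4.8).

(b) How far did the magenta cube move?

3.8

The magenta cube was near (11.2, 7.6) before and (8.9, 4.6) after, so it travelled √(2.3² + 3.0²) ≈ 3.8 units.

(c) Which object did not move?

the purple capsule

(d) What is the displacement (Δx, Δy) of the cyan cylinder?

(-3.0, -1.9)

The cyan cylinder started near (6.3, 3.9) and ended near (3.3, 2.0).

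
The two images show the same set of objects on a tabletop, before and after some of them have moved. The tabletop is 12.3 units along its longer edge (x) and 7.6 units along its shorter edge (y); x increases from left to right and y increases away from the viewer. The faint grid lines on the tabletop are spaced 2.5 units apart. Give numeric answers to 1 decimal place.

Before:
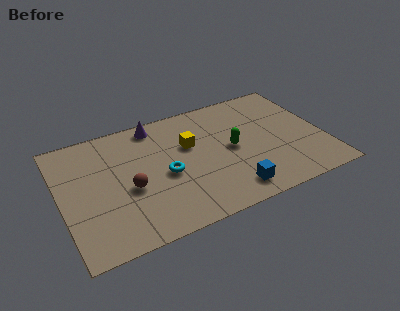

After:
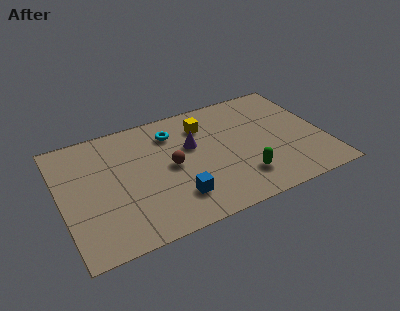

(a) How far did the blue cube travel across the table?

2.6

The blue cube was near (7.6, 1.2) before and (5.1, 1.8) after, so it travelled √(2.5² + 0.6²) ≈ 2.6 units.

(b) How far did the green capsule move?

2.0

The green capsule was near (8.0, 3.8) before and (8.2, 1.8) after, so it travelled √(0.2² + 2.0²) ≈ 2.0 units.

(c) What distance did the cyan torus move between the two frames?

2.6

The cyan torus moved from about (4.8, 3.4) to (5.4, 5.9), a distance of √(0.6² + 2.5²) ≈ 2.6.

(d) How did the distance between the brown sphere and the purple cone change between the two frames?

-2.4

Before: roughly 3.8 units apart; after: 1.4. That's 2.4 units closer together.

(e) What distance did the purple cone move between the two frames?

2.5

The purple cone moved from about (4.7, 6.7) to (6.2, 4.7), a distance of √(1.5² + 2.0²) ≈ 2.5.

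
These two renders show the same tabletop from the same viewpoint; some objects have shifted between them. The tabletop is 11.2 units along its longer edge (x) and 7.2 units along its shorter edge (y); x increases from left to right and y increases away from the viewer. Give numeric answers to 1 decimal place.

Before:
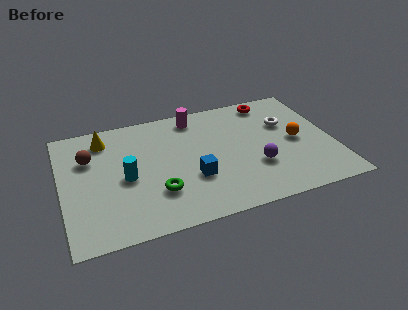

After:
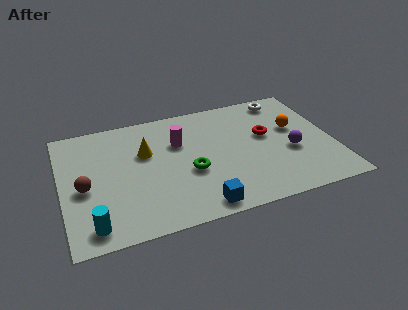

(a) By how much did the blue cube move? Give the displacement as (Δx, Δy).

(0.1, -1.7)

The blue cube was at about (5.3, 2.5) and moved to about (5.4, 0.8).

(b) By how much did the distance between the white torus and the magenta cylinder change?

+0.8

They were about 4.0 units apart before and 4.8 after — 0.8 units further apart.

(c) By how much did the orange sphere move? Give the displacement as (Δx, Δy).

(0.0, 0.8)

From the two frames, the orange sphere sits at roughly (9.7, 3.5) before and (9.7, 4.3) after.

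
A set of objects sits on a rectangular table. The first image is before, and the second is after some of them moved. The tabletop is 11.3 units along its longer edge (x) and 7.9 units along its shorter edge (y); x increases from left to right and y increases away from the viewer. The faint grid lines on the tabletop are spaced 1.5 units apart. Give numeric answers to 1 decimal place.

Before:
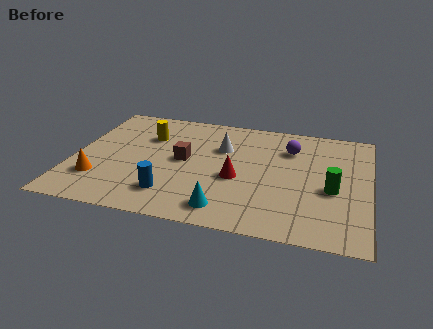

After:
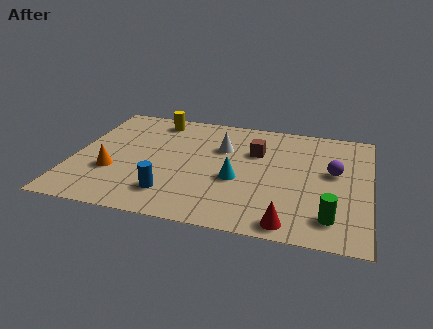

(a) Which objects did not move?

the white cone and the blue cylinder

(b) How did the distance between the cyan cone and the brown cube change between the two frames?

-1.2

They were about 3.4 units apart before and 2.2 after — 1.2 units closer together.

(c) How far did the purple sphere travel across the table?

2.1

The purple sphere was near (8.2, 5.8) before and (9.9, 4.5) after, so it travelled √(1.7² + 1.3²) ≈ 2.1 units.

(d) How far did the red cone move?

3.3

The red cone was near (6.3, 3.3) before and (8.4, 0.8) after, so it travelled √(2.1² + 2.5²) ≈ 3.3 units.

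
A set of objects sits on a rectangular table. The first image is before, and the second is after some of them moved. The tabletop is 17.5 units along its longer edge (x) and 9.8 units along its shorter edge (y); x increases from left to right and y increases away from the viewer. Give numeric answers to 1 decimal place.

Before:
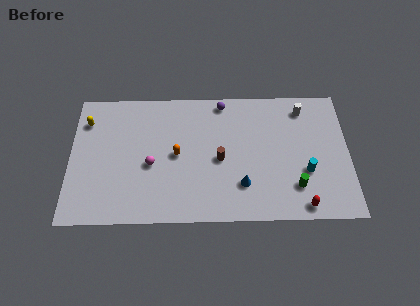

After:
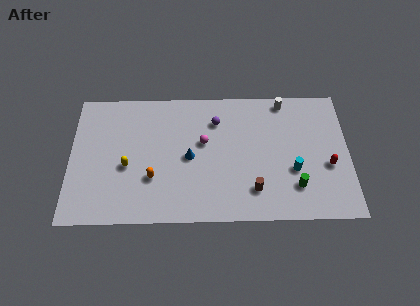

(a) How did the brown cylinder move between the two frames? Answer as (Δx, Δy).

(2.1, -2.3)

From the two frames, the brown cylinder sits at roughly (9.4, 4.5) before and (11.5, 2.2) after.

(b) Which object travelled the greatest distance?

the yellow capsule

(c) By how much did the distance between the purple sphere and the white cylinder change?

-0.6

They were about 5.1 units apart before and 4.5 after — 0.6 units closer together.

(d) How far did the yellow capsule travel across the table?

4.3

The yellow capsule was near (1.0, 7.5) before and (3.6, 4.1) after, so it travelled √(2.6² + 3.4²) ≈ 4.3 units.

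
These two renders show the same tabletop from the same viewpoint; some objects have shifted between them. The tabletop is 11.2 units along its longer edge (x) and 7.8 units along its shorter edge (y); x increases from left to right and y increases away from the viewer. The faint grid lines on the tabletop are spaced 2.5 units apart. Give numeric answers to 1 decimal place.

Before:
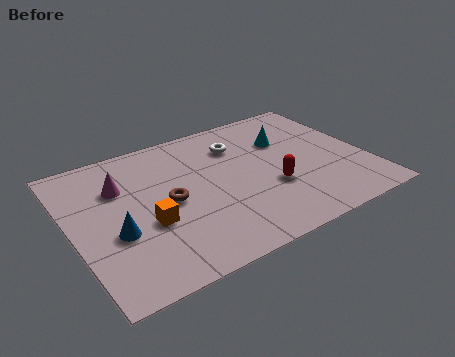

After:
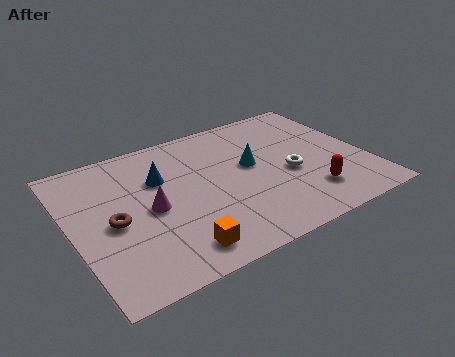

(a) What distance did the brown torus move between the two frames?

2.1

The brown torus was near (3.6, 3.8) before and (1.5, 3.6) after, so it travelled √(2.1² + 0.2²) ≈ 2.1 units.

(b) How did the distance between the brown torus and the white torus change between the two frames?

+3.1

They were about 3.6 units apart before and 6.7 after — 3.1 units further apart.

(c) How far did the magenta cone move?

1.9

From (2.0, 5.4) to (2.9, 3.7), the magenta cone covered √(0.9² + 1.7²) ≈ 1.9 units.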